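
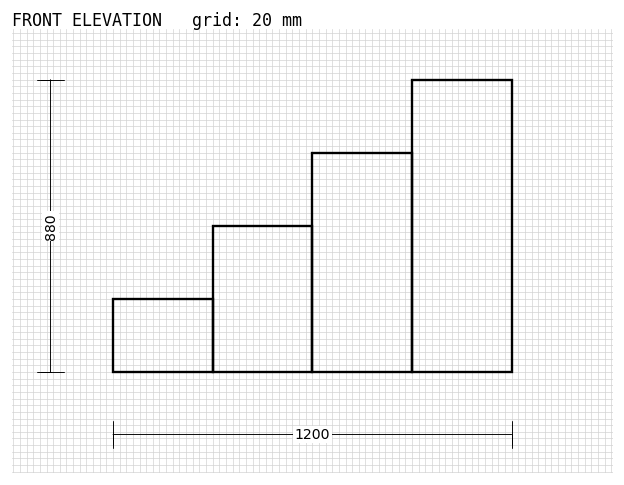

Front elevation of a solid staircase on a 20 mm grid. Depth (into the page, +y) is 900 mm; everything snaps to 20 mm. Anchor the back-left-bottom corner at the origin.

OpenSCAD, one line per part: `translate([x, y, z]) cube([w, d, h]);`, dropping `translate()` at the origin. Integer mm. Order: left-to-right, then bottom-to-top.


cube([300, 900, 220]);
translate([300, 0, 0]) cube([300, 900, 440]);
translate([600, 0, 0]) cube([300, 900, 660]);
translate([900, 0, 0]) cube([300, 900, 880]);


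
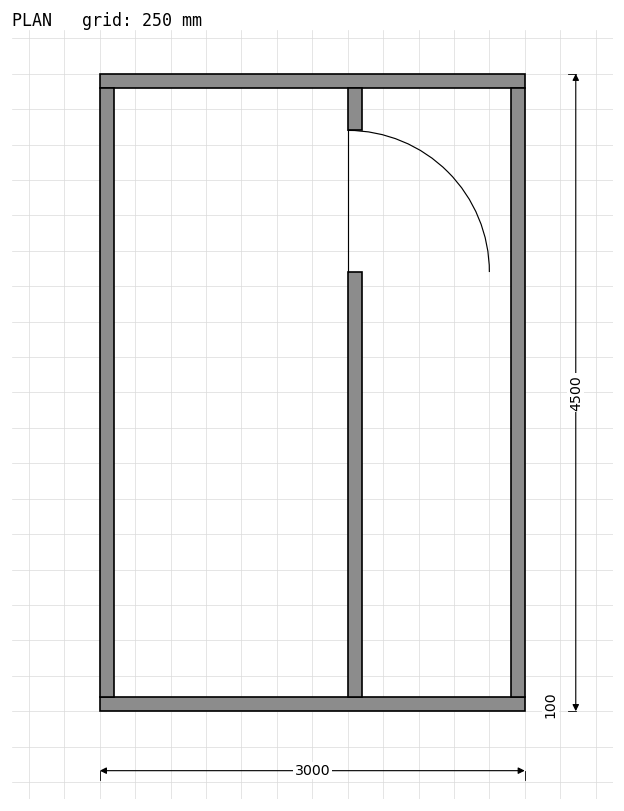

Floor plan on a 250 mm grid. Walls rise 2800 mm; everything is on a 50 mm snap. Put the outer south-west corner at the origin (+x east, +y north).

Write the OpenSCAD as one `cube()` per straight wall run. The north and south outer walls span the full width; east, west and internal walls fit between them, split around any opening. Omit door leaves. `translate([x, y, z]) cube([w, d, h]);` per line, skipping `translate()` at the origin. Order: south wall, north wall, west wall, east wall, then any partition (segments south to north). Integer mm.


cube([3000, 100, 2800]);
translate([0, 4400, 0]) cube([3000, 100, 2800]);
translate([0, 100, 0]) cube([100, 4300, 2800]);
translate([2900, 100, 0]) cube([100, 4300, 2800]);
translate([1750, 100, 0]) cube([100, 3000, 2800]);
translate([1750, 4100, 0]) cube([100, 300, 2800]);


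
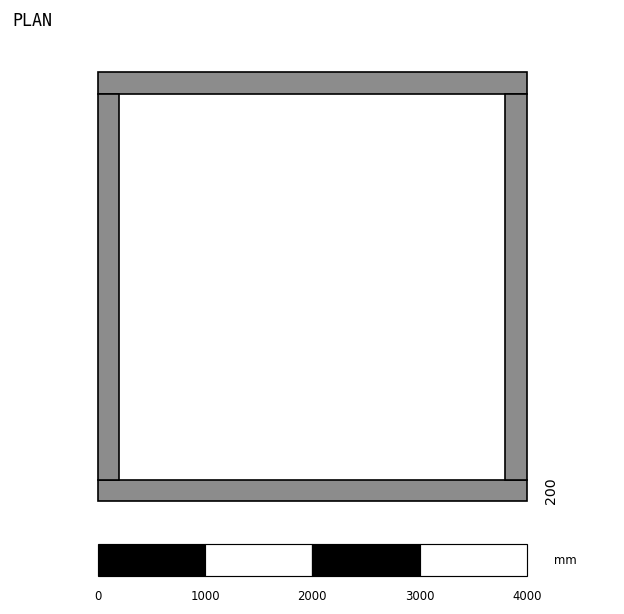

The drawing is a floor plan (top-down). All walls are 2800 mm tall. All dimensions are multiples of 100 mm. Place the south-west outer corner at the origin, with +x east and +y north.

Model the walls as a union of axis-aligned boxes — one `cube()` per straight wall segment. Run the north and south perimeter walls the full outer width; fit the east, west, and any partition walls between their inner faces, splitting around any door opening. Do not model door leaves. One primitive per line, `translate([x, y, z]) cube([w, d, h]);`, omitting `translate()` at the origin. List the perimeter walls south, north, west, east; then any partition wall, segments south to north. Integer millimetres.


cube([4000, 200, 2800]);
translate([0, 3800, 0]) cube([4000, 200, 2800]);
translate([0, 200, 0]) cube([200, 3600, 2800]);
translate([3800, 200, 0]) cube([200, 3600, 2800]);


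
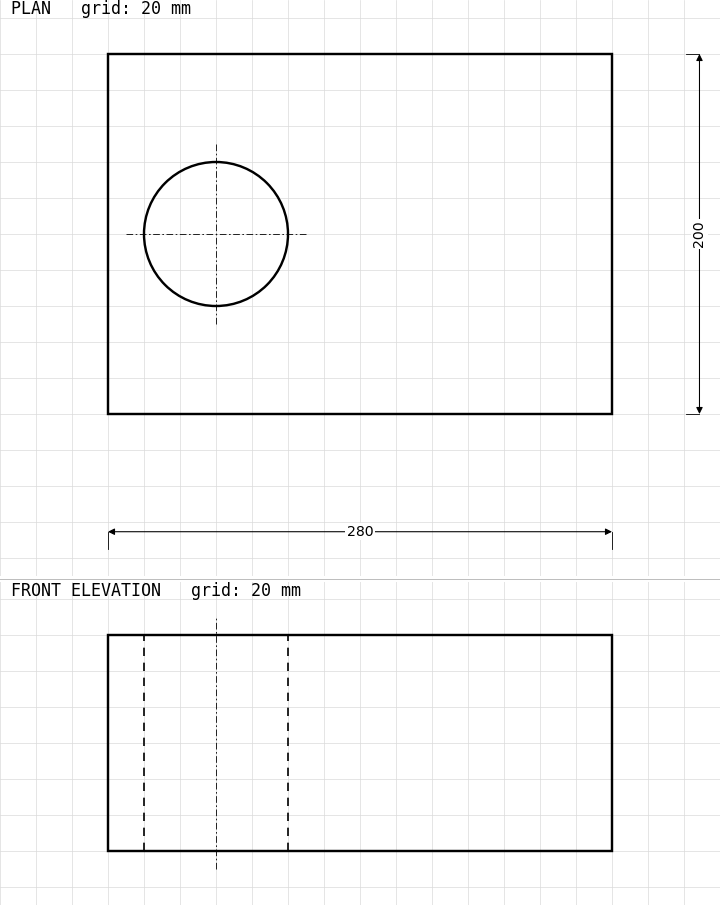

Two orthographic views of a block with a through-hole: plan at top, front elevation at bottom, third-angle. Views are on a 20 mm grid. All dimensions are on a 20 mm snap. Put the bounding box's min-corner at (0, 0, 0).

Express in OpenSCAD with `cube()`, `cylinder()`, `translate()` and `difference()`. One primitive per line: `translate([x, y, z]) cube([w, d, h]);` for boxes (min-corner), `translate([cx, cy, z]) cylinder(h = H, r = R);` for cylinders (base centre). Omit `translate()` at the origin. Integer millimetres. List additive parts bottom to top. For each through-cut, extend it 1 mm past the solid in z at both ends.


difference() {
  cube([280, 200, 120]);
  translate([60, 100, -1]) cylinder(h = 122, r = 40);
}


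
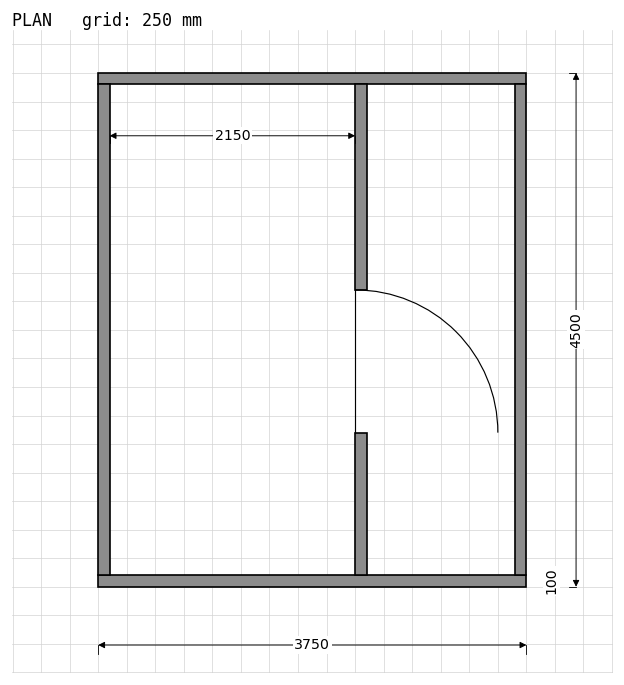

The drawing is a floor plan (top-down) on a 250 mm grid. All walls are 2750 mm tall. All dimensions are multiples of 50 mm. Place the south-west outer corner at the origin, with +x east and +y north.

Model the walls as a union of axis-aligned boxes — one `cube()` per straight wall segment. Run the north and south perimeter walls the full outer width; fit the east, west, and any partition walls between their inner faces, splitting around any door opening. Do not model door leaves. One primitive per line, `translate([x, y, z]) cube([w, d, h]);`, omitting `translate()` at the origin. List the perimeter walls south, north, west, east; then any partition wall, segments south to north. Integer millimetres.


cube([3750, 100, 2750]);
translate([0, 4400, 0]) cube([3750, 100, 2750]);
translate([0, 100, 0]) cube([100, 4300, 2750]);
translate([3650, 100, 0]) cube([100, 4300, 2750]);
translate([2250, 100, 0]) cube([100, 1250, 2750]);
translate([2250, 2600, 0]) cube([100, 1800, 2750]);


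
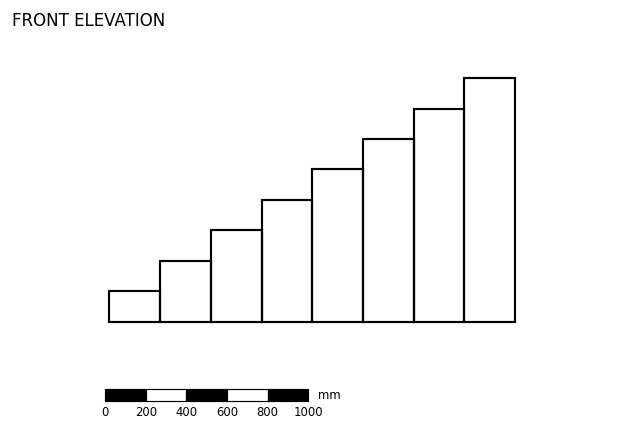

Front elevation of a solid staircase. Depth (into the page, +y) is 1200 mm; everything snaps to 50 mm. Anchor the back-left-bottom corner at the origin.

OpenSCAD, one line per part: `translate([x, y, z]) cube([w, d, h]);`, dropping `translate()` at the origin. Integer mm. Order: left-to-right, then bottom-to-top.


cube([250, 1200, 150]);
translate([250, 0, 0]) cube([250, 1200, 300]);
translate([500, 0, 0]) cube([250, 1200, 450]);
translate([750, 0, 0]) cube([250, 1200, 600]);
translate([1000, 0, 0]) cube([250, 1200, 750]);
translate([1250, 0, 0]) cube([250, 1200, 900]);
translate([1500, 0, 0]) cube([250, 1200, 1050]);
translate([1750, 0, 0]) cube([250, 1200, 1200]);


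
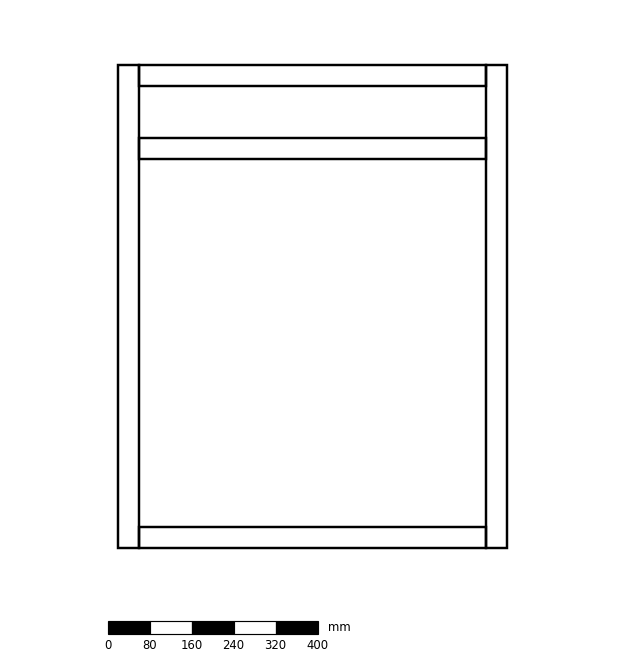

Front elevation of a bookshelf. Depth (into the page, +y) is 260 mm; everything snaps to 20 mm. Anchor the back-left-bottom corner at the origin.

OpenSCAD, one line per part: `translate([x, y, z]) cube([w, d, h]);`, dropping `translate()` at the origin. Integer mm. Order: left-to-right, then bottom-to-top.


cube([40, 260, 920]);
translate([40, 0, 0]) cube([660, 260, 40]);
translate([40, 0, 740]) cube([660, 260, 40]);
translate([40, 0, 880]) cube([660, 260, 40]);
translate([700, 0, 0]) cube([40, 260, 920]);


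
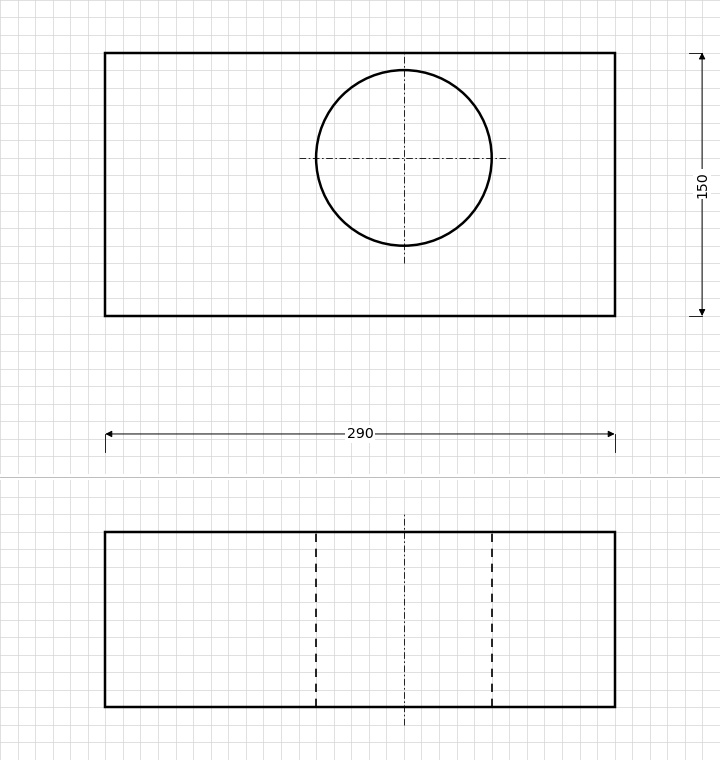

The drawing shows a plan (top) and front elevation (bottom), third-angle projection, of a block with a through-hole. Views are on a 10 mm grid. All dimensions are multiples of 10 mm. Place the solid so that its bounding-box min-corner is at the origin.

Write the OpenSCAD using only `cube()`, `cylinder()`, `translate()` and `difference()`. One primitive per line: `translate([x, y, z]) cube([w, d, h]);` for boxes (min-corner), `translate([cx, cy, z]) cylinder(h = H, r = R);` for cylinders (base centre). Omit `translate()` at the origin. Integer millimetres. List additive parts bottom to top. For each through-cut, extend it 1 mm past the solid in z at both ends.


difference() {
  cube([290, 150, 100]);
  translate([170, 90, -1]) cylinder(h = 102, r = 50);
}


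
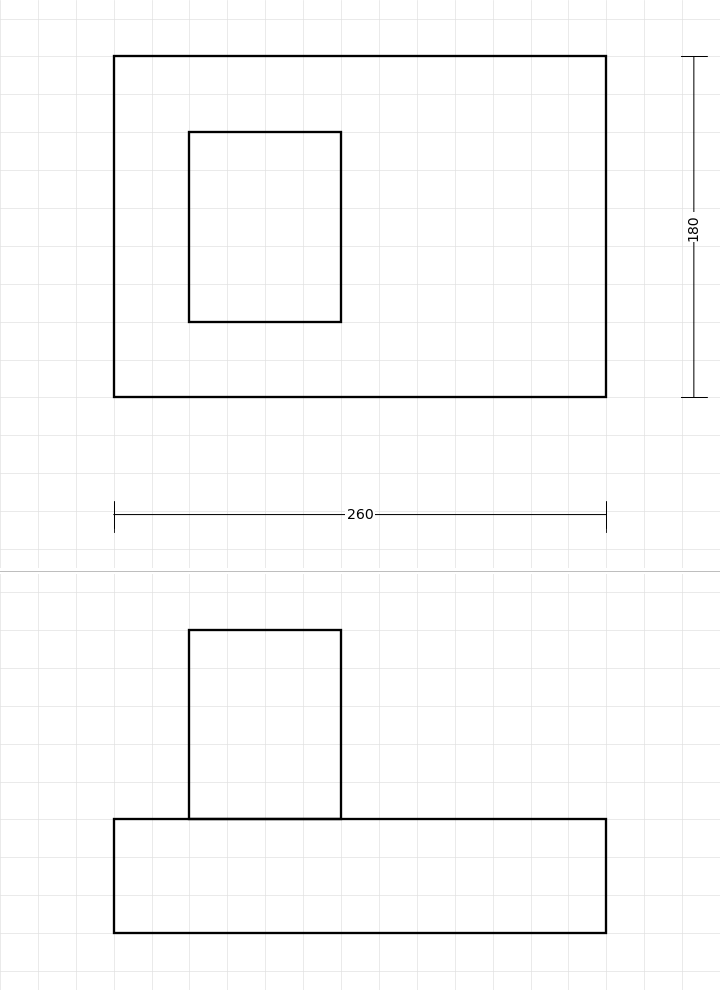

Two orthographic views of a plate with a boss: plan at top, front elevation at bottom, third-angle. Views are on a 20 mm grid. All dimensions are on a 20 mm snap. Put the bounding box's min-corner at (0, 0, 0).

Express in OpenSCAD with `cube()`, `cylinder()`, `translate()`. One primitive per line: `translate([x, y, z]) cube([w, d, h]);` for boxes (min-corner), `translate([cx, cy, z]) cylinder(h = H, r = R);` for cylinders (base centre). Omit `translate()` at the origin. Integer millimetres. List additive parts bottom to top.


cube([260, 180, 60]);
translate([40, 40, 60]) cube([80, 100, 100]);


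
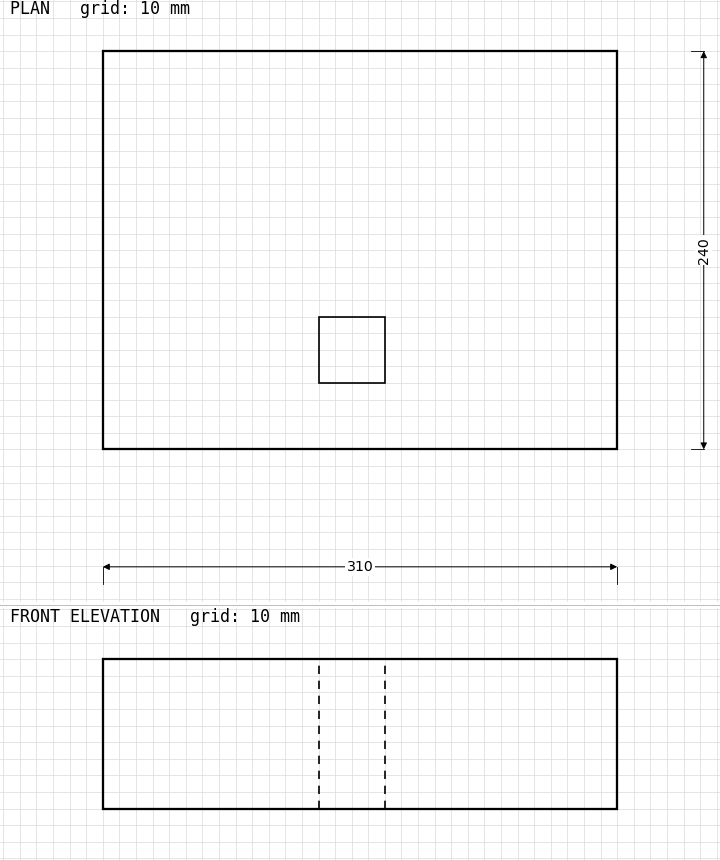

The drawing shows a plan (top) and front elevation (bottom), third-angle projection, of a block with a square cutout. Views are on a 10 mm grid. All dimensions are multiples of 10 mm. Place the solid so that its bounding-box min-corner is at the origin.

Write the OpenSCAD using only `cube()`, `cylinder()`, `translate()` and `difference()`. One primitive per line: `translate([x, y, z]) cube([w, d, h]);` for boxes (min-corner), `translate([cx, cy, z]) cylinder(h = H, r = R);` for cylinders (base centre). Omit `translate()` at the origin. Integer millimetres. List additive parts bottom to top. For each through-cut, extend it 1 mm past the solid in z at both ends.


difference() {
  cube([310, 240, 90]);
  translate([130, 40, -1]) cube([40, 40, 92]);
}


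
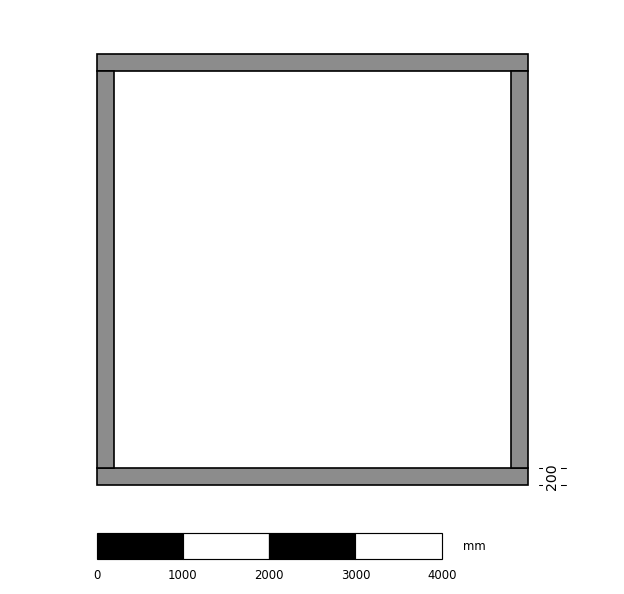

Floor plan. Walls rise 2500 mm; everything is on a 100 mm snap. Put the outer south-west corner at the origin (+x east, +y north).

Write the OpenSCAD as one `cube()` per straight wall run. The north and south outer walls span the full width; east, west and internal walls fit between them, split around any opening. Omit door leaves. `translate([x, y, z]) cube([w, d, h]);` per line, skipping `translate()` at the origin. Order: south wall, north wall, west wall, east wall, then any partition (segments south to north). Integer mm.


cube([5000, 200, 2500]);
translate([0, 4800, 0]) cube([5000, 200, 2500]);
translate([0, 200, 0]) cube([200, 4600, 2500]);
translate([4800, 200, 0]) cube([200, 4600, 2500]);


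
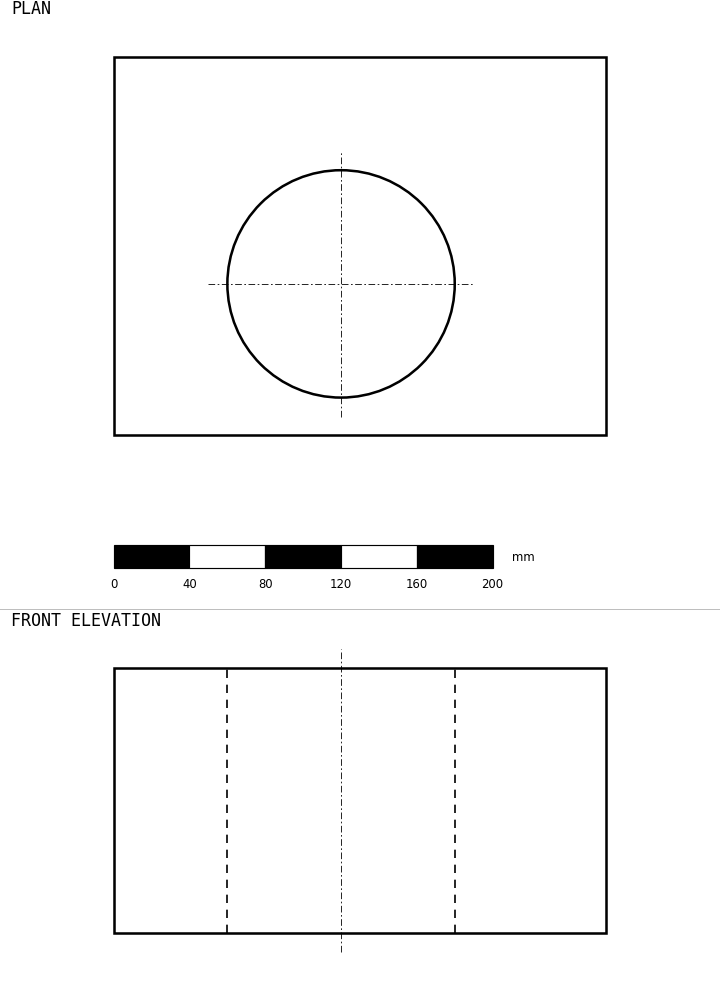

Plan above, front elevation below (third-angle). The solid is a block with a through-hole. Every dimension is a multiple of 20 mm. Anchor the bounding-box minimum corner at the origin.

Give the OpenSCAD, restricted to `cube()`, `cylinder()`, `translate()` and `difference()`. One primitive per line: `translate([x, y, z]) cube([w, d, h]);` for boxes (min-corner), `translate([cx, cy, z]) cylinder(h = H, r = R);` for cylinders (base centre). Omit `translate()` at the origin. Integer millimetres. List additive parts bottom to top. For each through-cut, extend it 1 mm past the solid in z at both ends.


difference() {
  cube([260, 200, 140]);
  translate([120, 80, -1]) cylinder(h = 142, r = 60);
}


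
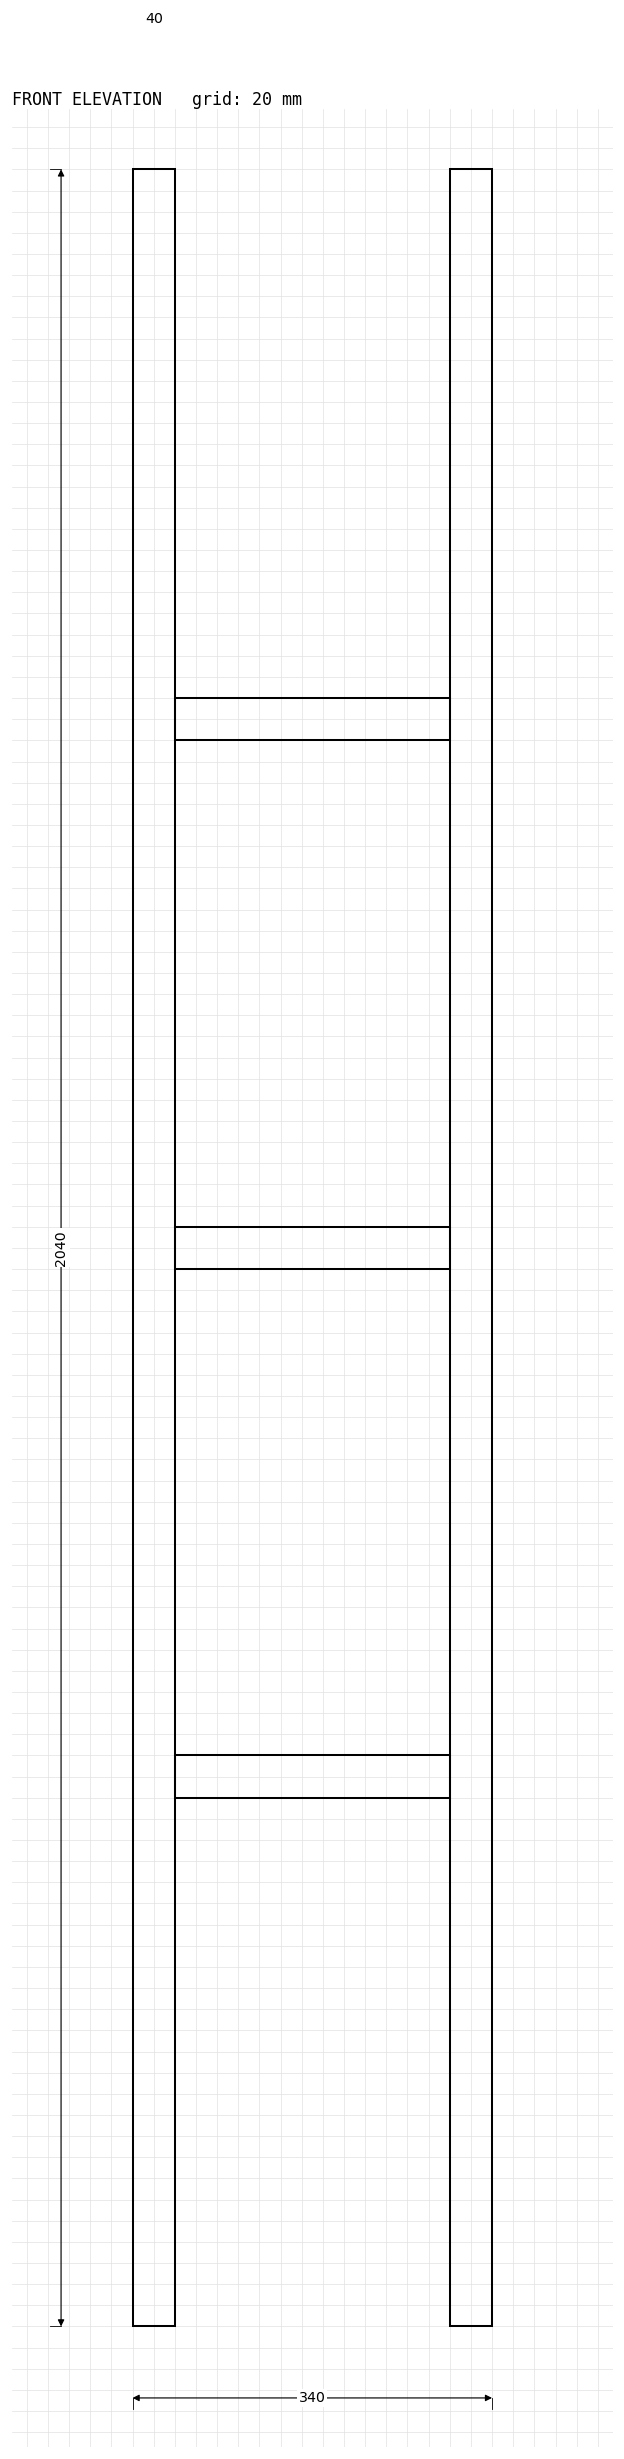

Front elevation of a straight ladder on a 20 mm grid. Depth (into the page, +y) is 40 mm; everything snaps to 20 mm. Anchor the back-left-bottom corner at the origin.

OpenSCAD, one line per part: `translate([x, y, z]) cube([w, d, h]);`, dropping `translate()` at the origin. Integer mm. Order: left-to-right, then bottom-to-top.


cube([40, 40, 2040]);
translate([40, 0, 500]) cube([260, 40, 40]);
translate([40, 0, 1000]) cube([260, 40, 40]);
translate([40, 0, 1500]) cube([260, 40, 40]);
translate([300, 0, 0]) cube([40, 40, 2040]);


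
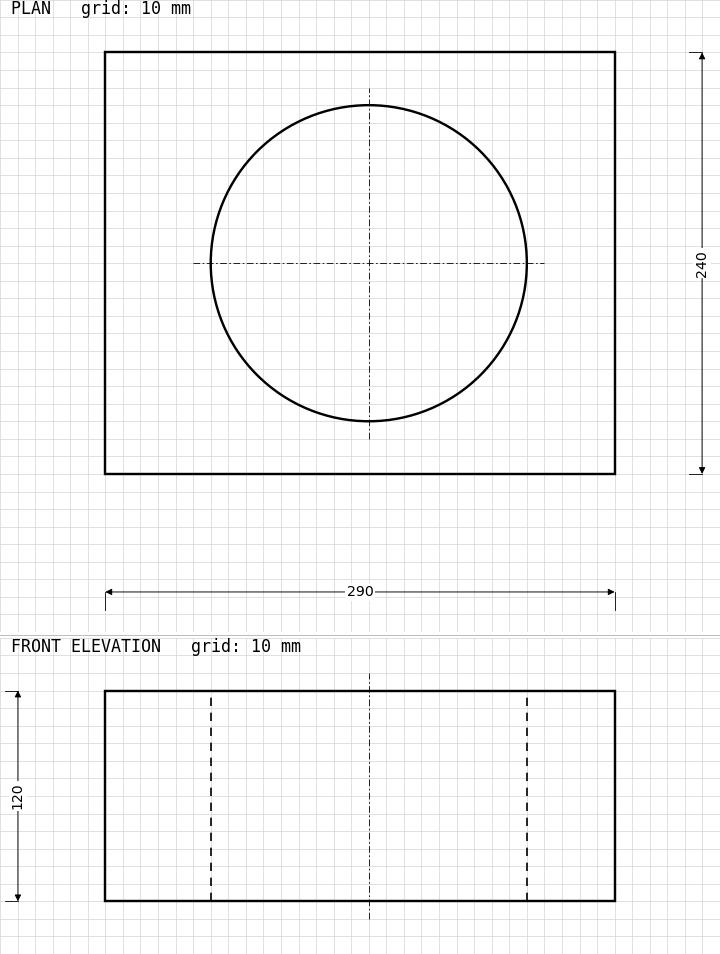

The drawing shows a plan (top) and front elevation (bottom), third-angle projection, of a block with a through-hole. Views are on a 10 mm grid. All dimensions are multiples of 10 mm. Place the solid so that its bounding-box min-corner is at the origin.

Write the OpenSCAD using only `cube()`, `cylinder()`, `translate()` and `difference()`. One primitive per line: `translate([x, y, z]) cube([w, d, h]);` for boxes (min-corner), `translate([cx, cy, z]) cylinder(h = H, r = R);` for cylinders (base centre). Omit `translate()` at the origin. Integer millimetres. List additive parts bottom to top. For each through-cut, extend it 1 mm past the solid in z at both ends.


difference() {
  cube([290, 240, 120]);
  translate([150, 120, -1]) cylinder(h = 122, r = 90);
}


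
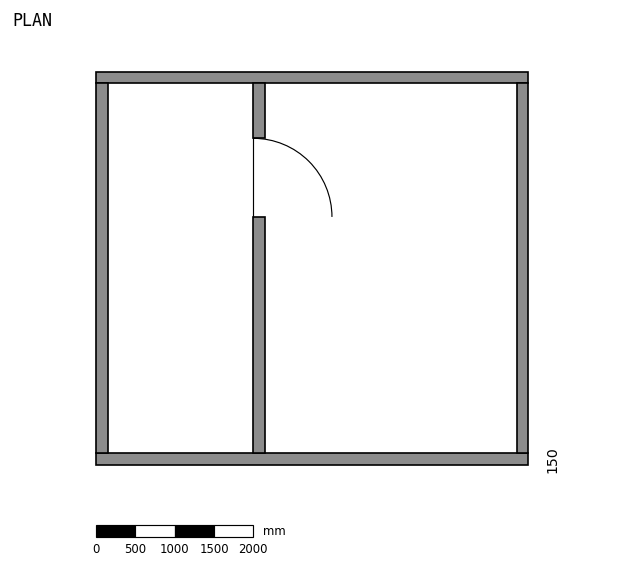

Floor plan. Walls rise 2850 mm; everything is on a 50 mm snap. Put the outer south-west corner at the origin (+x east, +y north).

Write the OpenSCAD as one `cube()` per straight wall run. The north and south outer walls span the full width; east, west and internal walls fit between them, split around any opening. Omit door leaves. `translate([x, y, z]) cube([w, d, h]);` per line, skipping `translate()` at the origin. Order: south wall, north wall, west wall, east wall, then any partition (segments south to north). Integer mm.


cube([5500, 150, 2850]);
translate([0, 4850, 0]) cube([5500, 150, 2850]);
translate([0, 150, 0]) cube([150, 4700, 2850]);
translate([5350, 150, 0]) cube([150, 4700, 2850]);
translate([2000, 150, 0]) cube([150, 3000, 2850]);
translate([2000, 4150, 0]) cube([150, 700, 2850]);


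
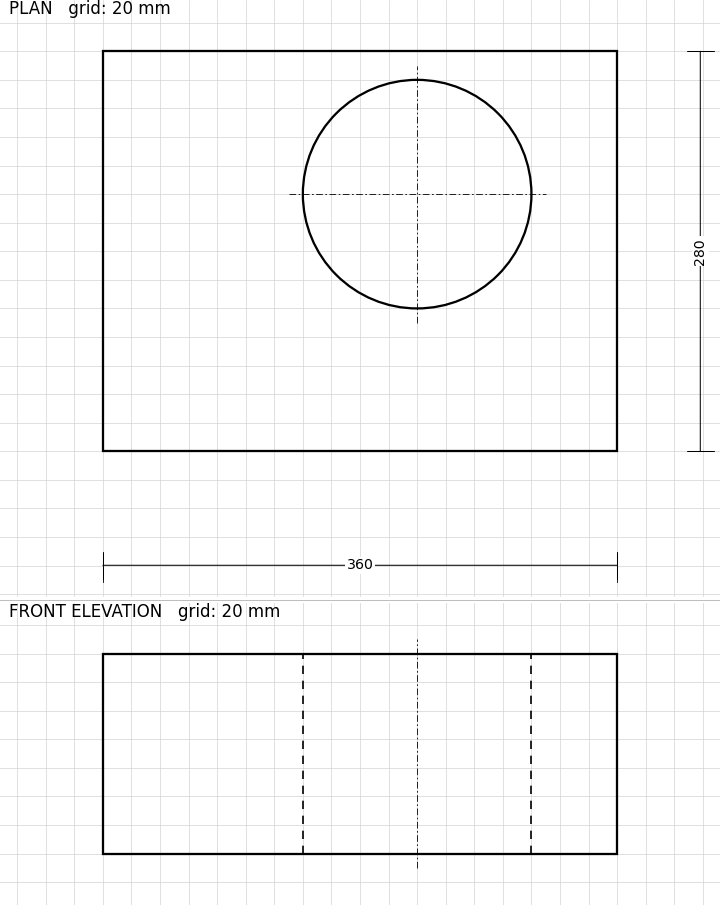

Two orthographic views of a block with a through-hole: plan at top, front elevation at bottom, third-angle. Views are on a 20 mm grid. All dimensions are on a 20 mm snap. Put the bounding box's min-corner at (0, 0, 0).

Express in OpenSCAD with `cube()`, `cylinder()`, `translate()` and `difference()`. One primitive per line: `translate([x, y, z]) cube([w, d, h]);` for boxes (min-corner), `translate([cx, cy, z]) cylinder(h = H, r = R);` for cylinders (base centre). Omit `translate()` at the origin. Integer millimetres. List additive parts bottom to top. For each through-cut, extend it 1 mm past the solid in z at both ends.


difference() {
  cube([360, 280, 140]);
  translate([220, 180, -1]) cylinder(h = 142, r = 80);
}


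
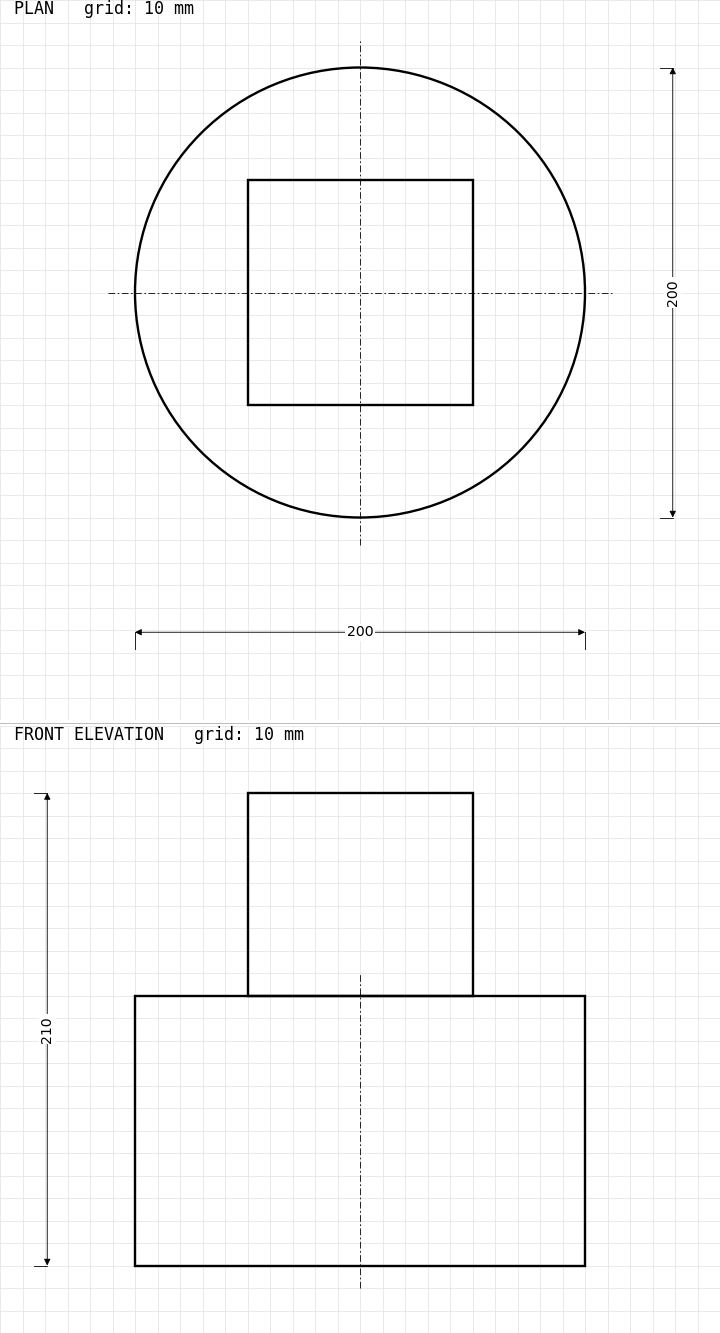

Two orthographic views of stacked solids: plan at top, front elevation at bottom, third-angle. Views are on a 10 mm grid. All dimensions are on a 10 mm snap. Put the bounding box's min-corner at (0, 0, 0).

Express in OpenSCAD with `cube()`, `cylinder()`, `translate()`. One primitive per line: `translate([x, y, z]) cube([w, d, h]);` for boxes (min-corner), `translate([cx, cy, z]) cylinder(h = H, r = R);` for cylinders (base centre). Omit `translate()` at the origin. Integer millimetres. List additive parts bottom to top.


translate([100, 100, 0]) cylinder(h = 120, r = 100);
translate([50, 50, 120]) cube([100, 100, 90]);


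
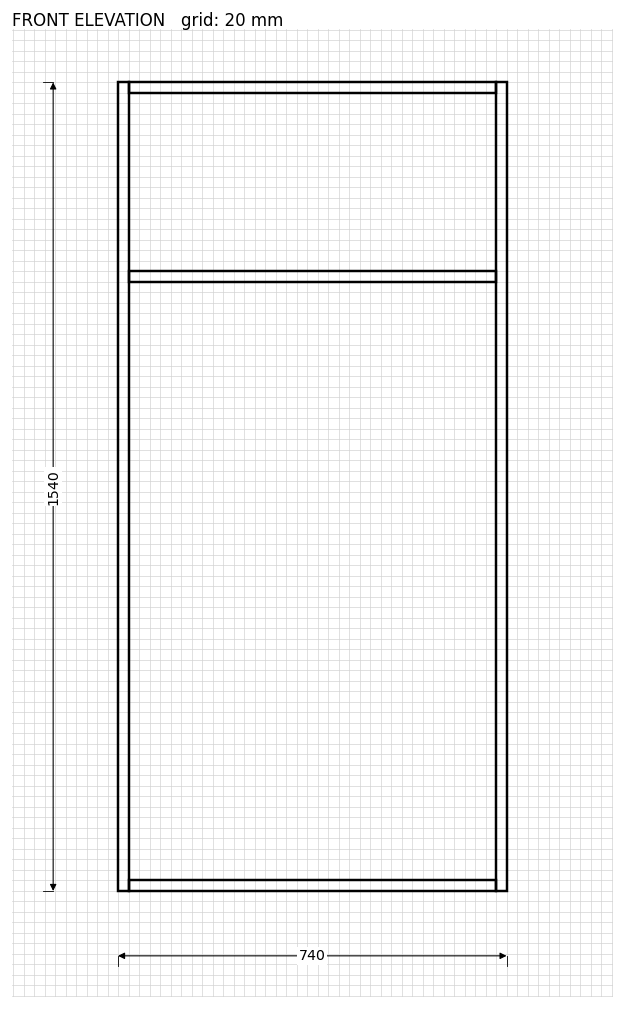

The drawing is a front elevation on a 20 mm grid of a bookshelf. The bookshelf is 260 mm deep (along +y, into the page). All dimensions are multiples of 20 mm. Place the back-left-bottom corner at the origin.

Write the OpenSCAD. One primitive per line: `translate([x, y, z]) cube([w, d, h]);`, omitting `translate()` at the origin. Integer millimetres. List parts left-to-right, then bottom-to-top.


cube([20, 260, 1540]);
translate([20, 0, 0]) cube([700, 260, 20]);
translate([20, 0, 1160]) cube([700, 260, 20]);
translate([20, 0, 1520]) cube([700, 260, 20]);
translate([720, 0, 0]) cube([20, 260, 1540]);


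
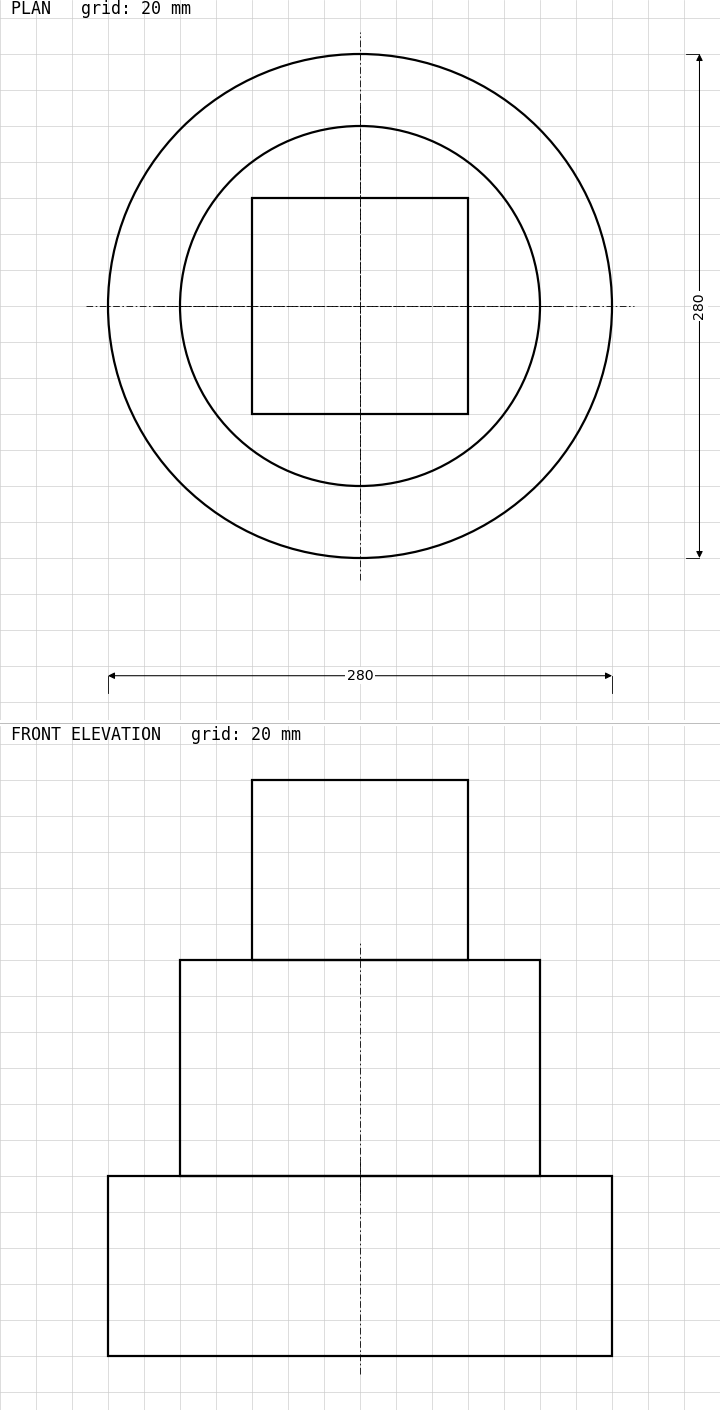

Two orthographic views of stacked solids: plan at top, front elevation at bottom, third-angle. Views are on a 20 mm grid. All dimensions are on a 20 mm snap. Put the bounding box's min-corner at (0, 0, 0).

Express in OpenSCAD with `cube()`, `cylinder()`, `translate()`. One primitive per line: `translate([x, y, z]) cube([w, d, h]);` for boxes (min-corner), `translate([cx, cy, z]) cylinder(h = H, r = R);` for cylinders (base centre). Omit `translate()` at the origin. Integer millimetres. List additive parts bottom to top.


translate([140, 140, 0]) cylinder(h = 100, r = 140);
translate([140, 140, 100]) cylinder(h = 120, r = 100);
translate([80, 80, 220]) cube([120, 120, 100]);


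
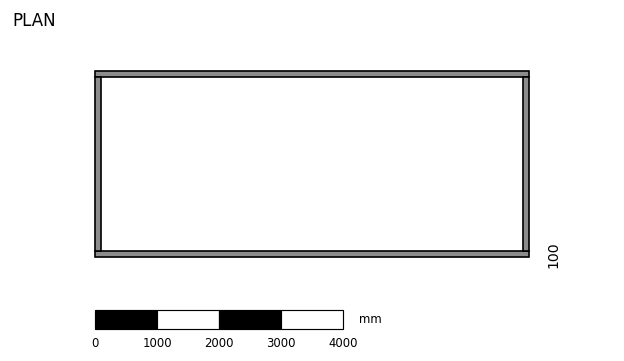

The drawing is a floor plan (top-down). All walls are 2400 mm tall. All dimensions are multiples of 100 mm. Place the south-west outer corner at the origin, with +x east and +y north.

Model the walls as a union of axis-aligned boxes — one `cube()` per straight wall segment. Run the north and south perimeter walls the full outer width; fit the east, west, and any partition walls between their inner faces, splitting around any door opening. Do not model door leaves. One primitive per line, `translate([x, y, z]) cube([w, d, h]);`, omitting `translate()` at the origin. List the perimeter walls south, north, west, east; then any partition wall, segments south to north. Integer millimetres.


cube([7000, 100, 2400]);
translate([0, 2900, 0]) cube([7000, 100, 2400]);
translate([0, 100, 0]) cube([100, 2800, 2400]);
translate([6900, 100, 0]) cube([100, 2800, 2400]);


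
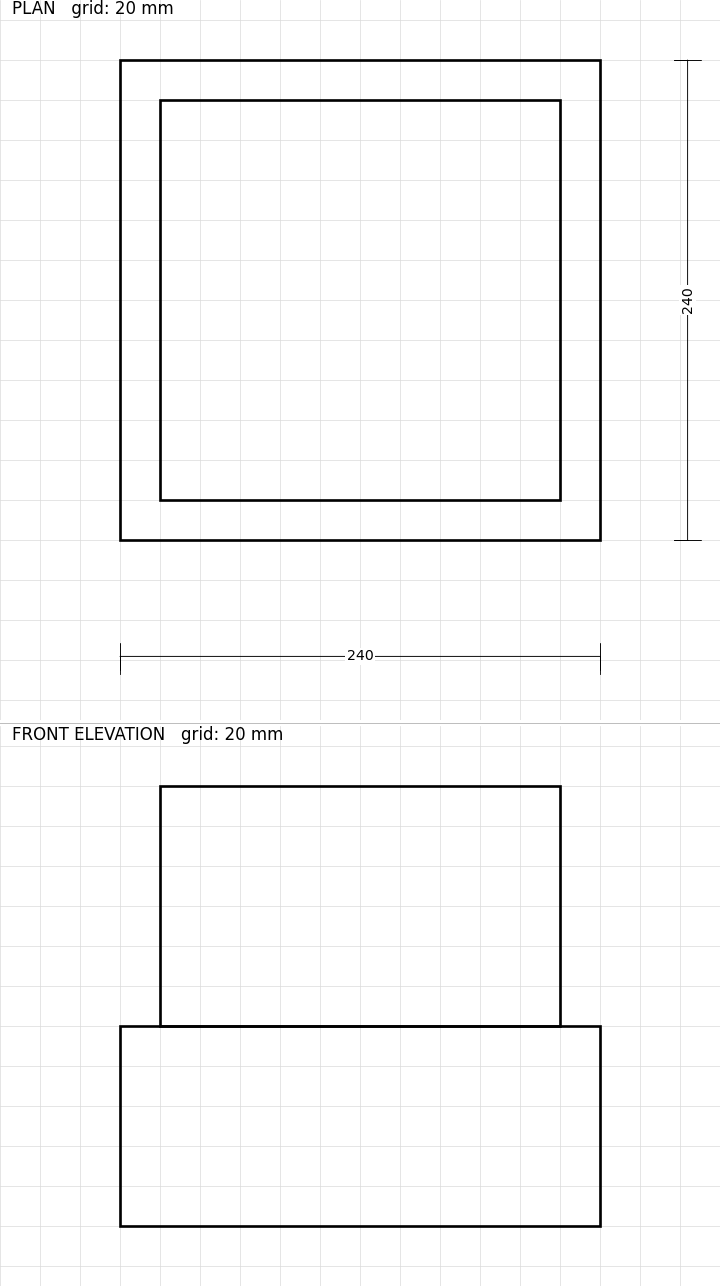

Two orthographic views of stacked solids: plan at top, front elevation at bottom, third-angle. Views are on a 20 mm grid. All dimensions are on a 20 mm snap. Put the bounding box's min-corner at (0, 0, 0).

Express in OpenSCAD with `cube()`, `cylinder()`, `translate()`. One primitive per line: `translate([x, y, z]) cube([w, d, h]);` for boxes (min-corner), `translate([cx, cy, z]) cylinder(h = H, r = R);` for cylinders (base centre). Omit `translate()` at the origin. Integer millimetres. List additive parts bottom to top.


cube([240, 240, 100]);
translate([20, 20, 100]) cube([200, 200, 120]);


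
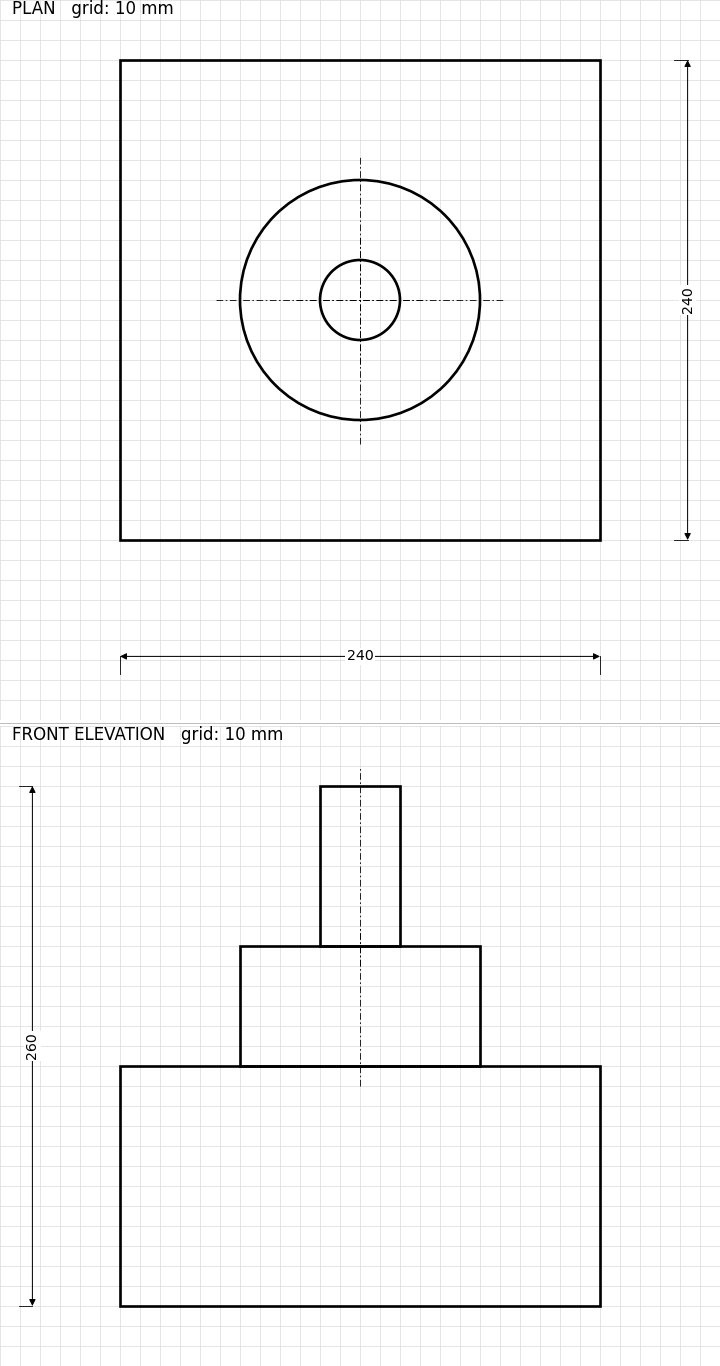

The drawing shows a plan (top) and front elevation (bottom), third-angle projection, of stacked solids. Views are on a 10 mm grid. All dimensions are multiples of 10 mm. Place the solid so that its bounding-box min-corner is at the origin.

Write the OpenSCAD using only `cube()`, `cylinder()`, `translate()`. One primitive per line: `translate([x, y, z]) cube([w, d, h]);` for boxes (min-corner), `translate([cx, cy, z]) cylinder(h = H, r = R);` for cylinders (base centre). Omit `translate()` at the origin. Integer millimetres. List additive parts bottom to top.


cube([240, 240, 120]);
translate([120, 120, 120]) cylinder(h = 60, r = 60);
translate([120, 120, 180]) cylinder(h = 80, r = 20);


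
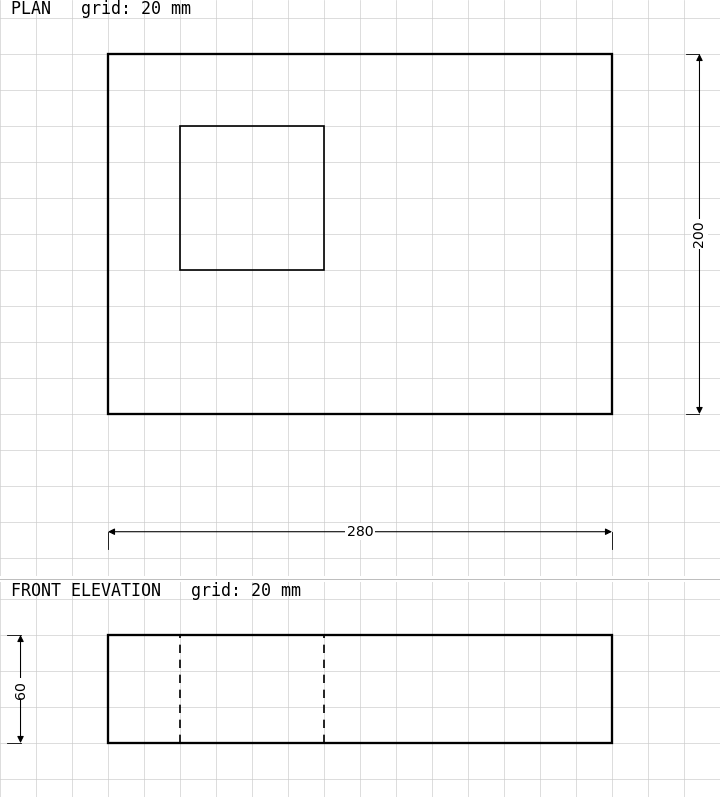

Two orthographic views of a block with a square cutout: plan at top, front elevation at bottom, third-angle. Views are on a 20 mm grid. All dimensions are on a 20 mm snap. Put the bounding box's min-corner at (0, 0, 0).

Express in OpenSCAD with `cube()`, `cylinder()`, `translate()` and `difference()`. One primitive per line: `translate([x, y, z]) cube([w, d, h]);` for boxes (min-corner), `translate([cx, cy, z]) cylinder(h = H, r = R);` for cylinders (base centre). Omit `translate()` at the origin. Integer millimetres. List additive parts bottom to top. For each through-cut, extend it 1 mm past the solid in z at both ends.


difference() {
  cube([280, 200, 60]);
  translate([40, 80, -1]) cube([80, 80, 62]);
}


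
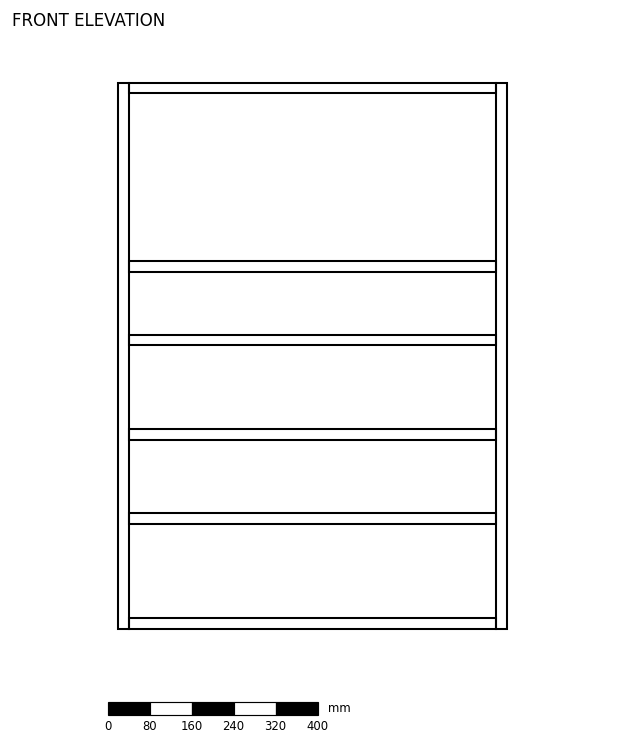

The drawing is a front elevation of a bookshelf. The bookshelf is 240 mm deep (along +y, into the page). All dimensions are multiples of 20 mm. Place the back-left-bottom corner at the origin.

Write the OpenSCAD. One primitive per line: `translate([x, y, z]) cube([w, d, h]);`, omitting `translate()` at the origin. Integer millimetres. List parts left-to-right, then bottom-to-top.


cube([20, 240, 1040]);
translate([20, 0, 0]) cube([700, 240, 20]);
translate([20, 0, 200]) cube([700, 240, 20]);
translate([20, 0, 360]) cube([700, 240, 20]);
translate([20, 0, 540]) cube([700, 240, 20]);
translate([20, 0, 680]) cube([700, 240, 20]);
translate([20, 0, 1020]) cube([700, 240, 20]);
translate([720, 0, 0]) cube([20, 240, 1040]);


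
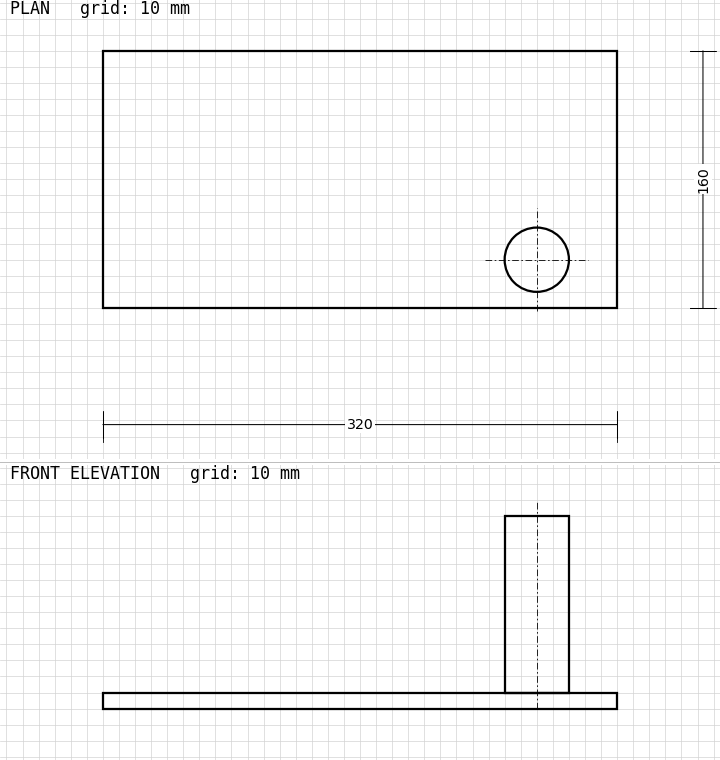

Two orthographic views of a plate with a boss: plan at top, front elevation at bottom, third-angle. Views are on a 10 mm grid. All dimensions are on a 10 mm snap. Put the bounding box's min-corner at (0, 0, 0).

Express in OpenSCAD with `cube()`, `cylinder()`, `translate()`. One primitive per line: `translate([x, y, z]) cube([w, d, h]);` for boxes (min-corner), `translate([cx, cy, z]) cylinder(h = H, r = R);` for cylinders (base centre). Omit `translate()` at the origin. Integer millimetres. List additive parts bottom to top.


cube([320, 160, 10]);
translate([270, 30, 10]) cylinder(h = 110, r = 20);


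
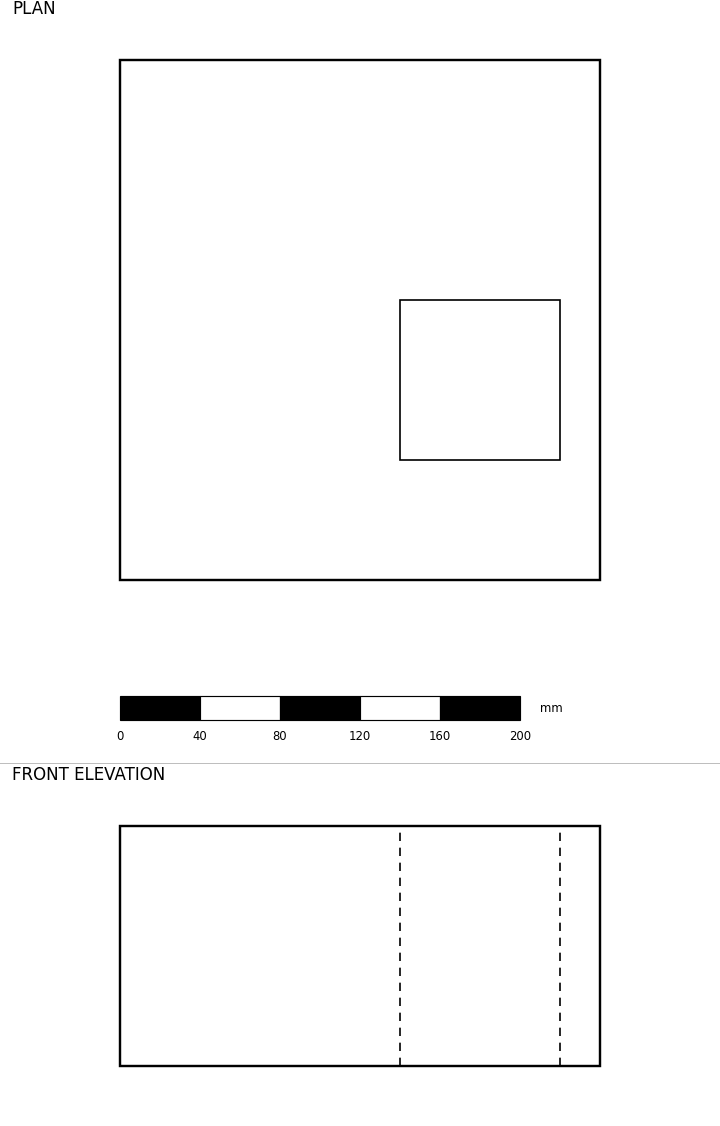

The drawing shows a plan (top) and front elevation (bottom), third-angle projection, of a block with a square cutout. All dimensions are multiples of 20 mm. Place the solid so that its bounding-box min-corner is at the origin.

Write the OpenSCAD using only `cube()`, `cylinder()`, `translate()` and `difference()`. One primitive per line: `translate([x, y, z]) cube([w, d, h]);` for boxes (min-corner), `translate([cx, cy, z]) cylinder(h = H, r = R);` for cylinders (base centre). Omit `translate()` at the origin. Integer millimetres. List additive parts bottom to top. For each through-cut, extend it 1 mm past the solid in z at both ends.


difference() {
  cube([240, 260, 120]);
  translate([140, 60, -1]) cube([80, 80, 122]);
}


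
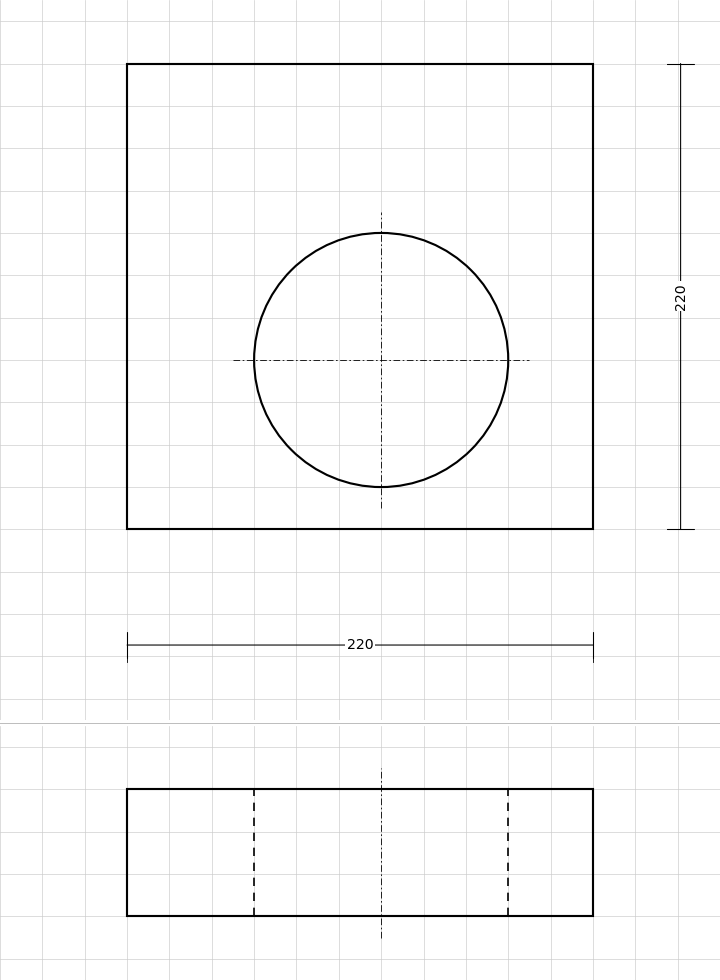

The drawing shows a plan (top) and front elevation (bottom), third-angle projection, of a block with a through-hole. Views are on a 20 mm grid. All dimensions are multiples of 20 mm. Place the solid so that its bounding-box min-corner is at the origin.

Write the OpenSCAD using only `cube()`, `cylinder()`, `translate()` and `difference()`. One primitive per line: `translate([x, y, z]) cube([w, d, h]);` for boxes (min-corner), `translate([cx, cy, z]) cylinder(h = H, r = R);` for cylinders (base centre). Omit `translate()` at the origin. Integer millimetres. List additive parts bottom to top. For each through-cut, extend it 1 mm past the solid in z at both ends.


difference() {
  cube([220, 220, 60]);
  translate([120, 80, -1]) cylinder(h = 62, r = 60);
}


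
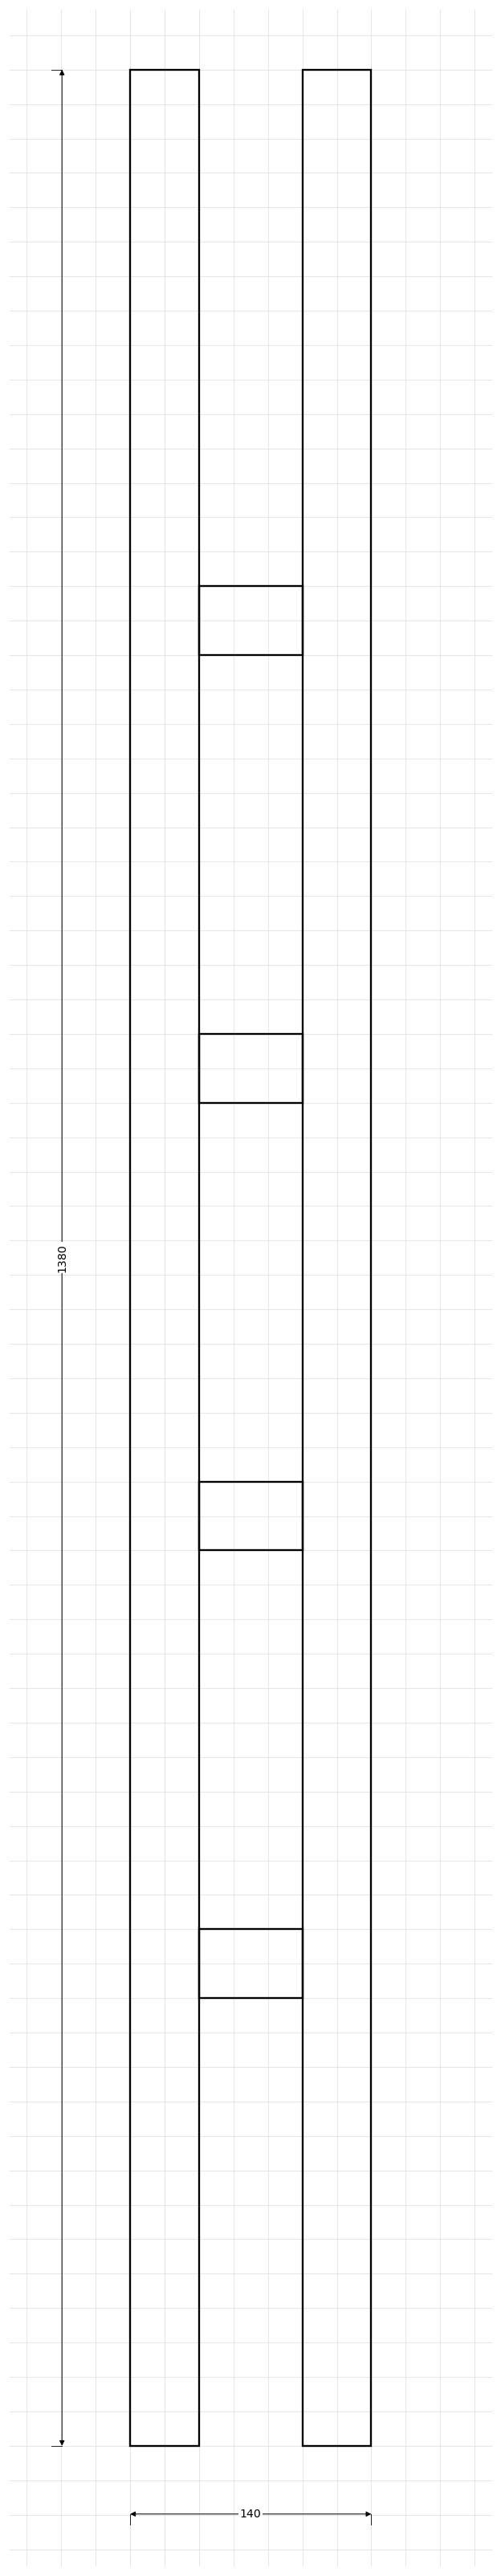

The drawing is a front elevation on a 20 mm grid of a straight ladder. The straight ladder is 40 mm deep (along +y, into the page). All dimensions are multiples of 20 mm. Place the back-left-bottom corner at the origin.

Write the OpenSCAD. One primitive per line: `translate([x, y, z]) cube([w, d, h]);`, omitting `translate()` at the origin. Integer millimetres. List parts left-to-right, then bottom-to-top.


cube([40, 40, 1380]);
translate([40, 0, 260]) cube([60, 40, 40]);
translate([40, 0, 520]) cube([60, 40, 40]);
translate([40, 0, 780]) cube([60, 40, 40]);
translate([40, 0, 1040]) cube([60, 40, 40]);
translate([100, 0, 0]) cube([40, 40, 1380]);


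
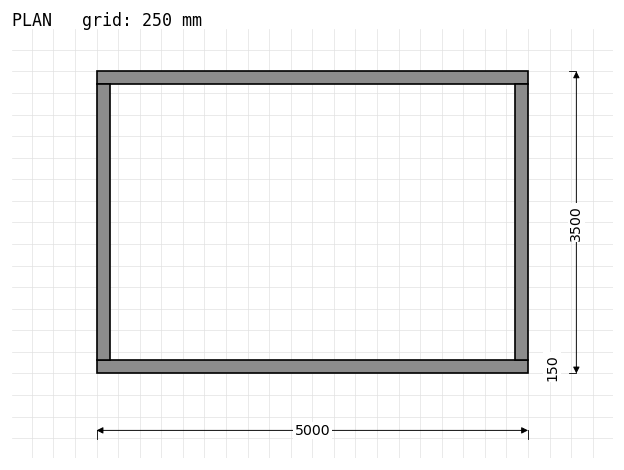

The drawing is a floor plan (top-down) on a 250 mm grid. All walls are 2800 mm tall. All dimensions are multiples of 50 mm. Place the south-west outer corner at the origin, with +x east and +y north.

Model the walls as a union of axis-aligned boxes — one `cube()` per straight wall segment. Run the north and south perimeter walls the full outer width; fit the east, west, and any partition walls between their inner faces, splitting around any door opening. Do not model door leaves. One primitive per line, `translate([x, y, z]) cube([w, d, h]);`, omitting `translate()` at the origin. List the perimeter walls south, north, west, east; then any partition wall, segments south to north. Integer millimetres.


cube([5000, 150, 2800]);
translate([0, 3350, 0]) cube([5000, 150, 2800]);
translate([0, 150, 0]) cube([150, 3200, 2800]);
translate([4850, 150, 0]) cube([150, 3200, 2800]);


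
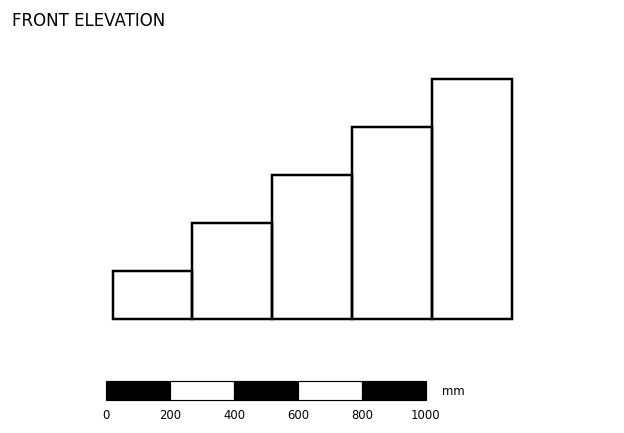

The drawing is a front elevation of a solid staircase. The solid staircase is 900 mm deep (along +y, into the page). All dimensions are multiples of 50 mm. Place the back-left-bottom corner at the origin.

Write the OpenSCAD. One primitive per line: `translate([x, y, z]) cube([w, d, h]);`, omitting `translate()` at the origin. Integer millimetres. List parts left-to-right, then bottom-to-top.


cube([250, 900, 150]);
translate([250, 0, 0]) cube([250, 900, 300]);
translate([500, 0, 0]) cube([250, 900, 450]);
translate([750, 0, 0]) cube([250, 900, 600]);
translate([1000, 0, 0]) cube([250, 900, 750]);


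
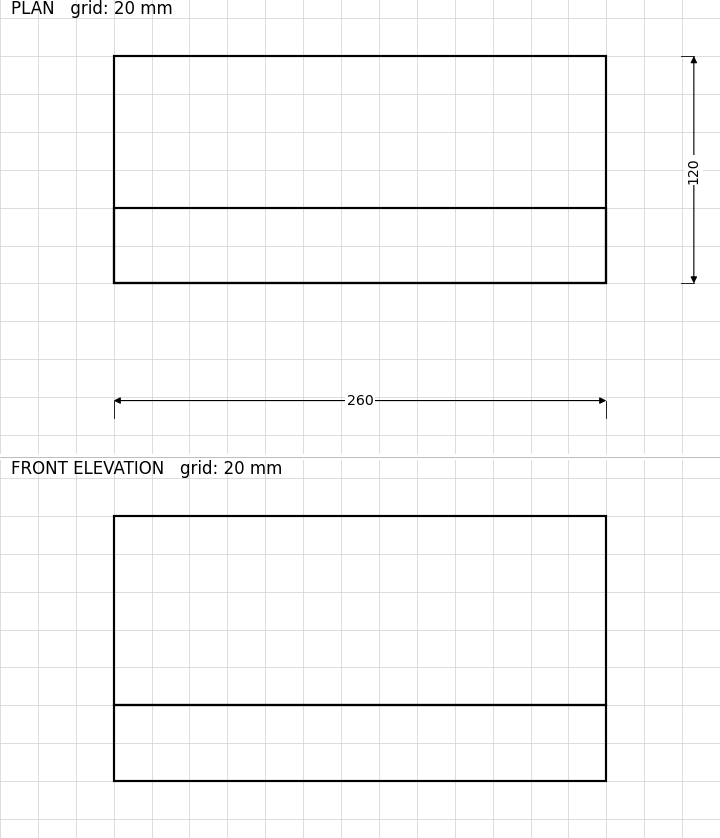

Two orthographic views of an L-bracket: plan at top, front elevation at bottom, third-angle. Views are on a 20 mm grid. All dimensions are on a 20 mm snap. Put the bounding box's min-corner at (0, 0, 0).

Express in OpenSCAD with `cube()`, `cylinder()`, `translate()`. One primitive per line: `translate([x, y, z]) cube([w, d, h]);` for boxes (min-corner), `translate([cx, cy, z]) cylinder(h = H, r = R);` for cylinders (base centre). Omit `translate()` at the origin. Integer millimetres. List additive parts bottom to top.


cube([260, 120, 40]);
translate([0, 0, 40]) cube([260, 40, 100]);


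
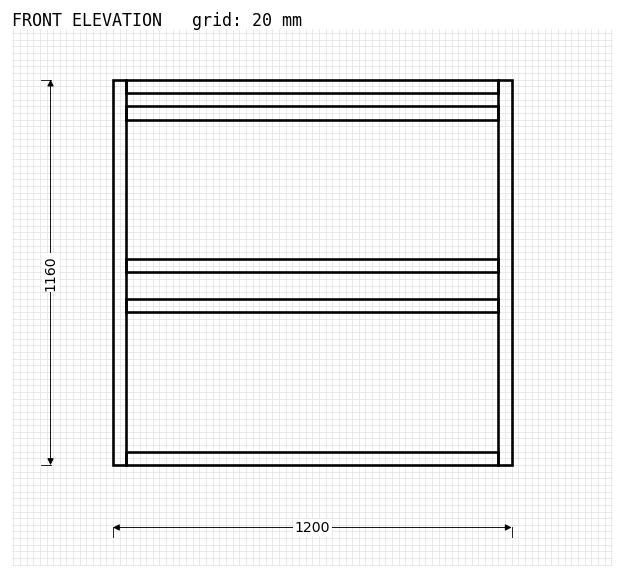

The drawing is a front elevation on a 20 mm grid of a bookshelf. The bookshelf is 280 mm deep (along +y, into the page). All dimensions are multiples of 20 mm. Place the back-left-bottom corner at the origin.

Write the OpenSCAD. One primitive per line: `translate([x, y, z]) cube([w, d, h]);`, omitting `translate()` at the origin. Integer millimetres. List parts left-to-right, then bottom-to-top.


cube([40, 280, 1160]);
translate([40, 0, 0]) cube([1120, 280, 40]);
translate([40, 0, 460]) cube([1120, 280, 40]);
translate([40, 0, 580]) cube([1120, 280, 40]);
translate([40, 0, 1040]) cube([1120, 280, 40]);
translate([40, 0, 1120]) cube([1120, 280, 40]);
translate([1160, 0, 0]) cube([40, 280, 1160]);


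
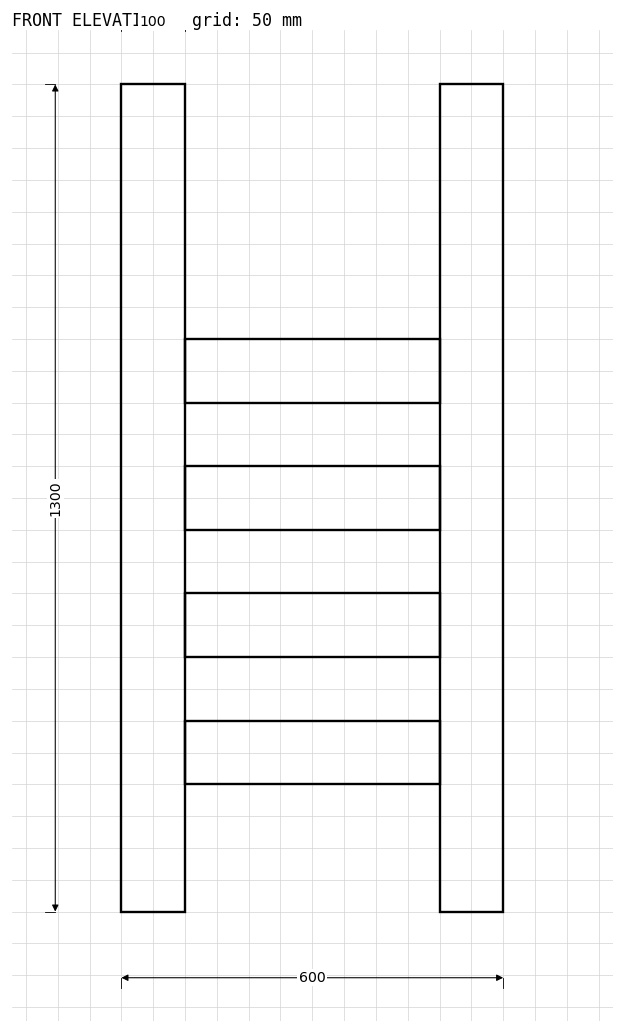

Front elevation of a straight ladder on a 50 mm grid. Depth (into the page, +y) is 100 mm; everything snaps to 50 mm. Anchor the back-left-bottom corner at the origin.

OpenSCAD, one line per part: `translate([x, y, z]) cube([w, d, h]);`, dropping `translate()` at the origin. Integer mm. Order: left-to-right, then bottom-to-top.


cube([100, 100, 1300]);
translate([100, 0, 200]) cube([400, 100, 100]);
translate([100, 0, 400]) cube([400, 100, 100]);
translate([100, 0, 600]) cube([400, 100, 100]);
translate([100, 0, 800]) cube([400, 100, 100]);
translate([500, 0, 0]) cube([100, 100, 1300]);


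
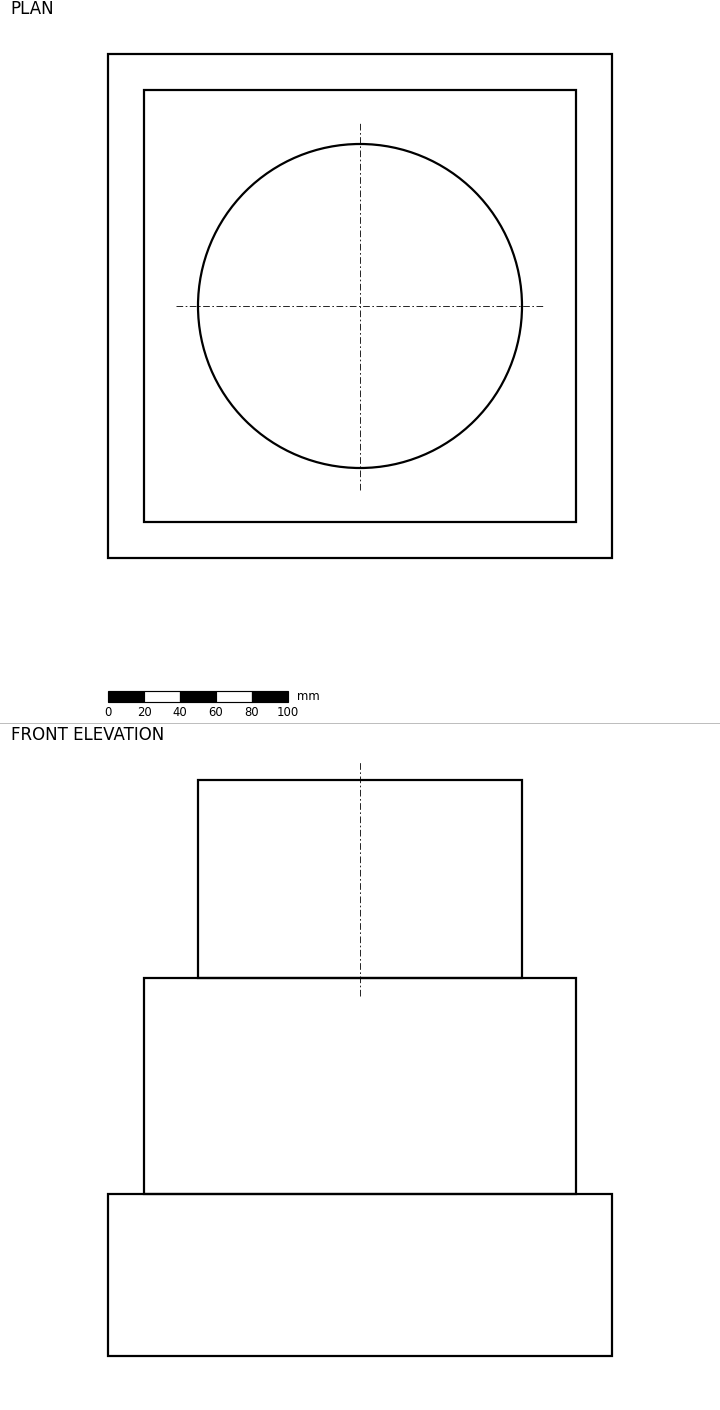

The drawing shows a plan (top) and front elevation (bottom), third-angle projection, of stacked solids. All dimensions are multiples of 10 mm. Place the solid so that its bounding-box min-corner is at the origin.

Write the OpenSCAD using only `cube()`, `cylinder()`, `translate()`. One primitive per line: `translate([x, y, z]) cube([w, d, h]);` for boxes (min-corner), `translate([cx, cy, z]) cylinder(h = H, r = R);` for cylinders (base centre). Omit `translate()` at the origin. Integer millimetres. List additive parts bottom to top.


cube([280, 280, 90]);
translate([20, 20, 90]) cube([240, 240, 120]);
translate([140, 140, 210]) cylinder(h = 110, r = 90);


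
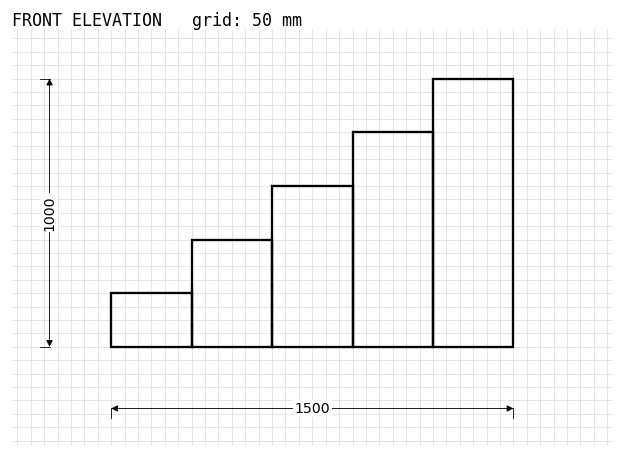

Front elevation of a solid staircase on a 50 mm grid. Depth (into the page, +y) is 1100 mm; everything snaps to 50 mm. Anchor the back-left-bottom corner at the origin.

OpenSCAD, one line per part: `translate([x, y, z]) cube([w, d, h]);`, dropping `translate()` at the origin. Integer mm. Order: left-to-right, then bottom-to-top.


cube([300, 1100, 200]);
translate([300, 0, 0]) cube([300, 1100, 400]);
translate([600, 0, 0]) cube([300, 1100, 600]);
translate([900, 0, 0]) cube([300, 1100, 800]);
translate([1200, 0, 0]) cube([300, 1100, 1000]);


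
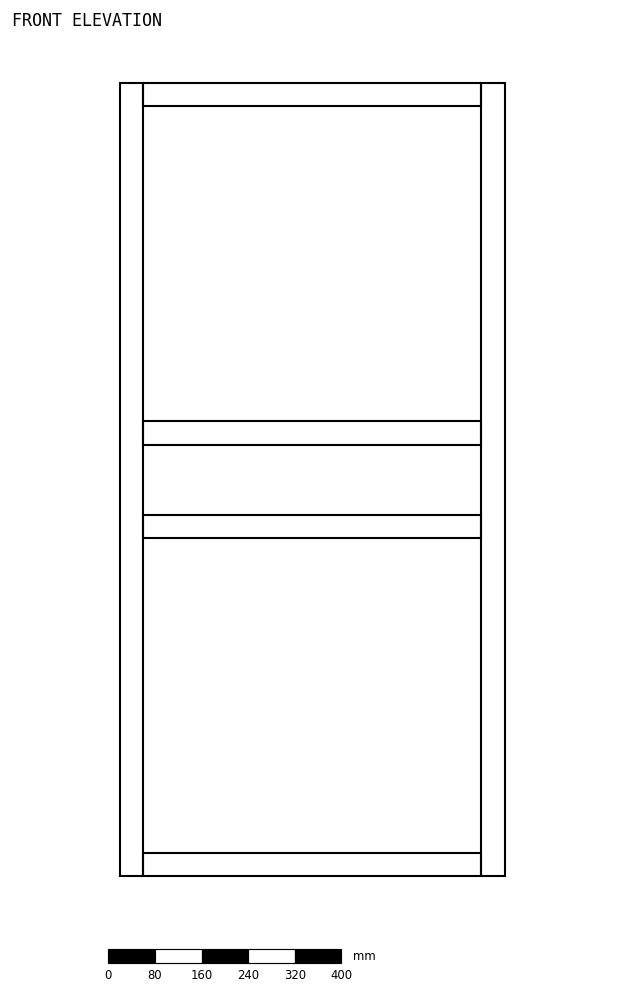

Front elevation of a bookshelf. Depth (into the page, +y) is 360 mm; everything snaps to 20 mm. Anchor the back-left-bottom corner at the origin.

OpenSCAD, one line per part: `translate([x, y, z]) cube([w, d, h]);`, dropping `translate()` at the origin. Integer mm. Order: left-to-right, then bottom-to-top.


cube([40, 360, 1360]);
translate([40, 0, 0]) cube([580, 360, 40]);
translate([40, 0, 580]) cube([580, 360, 40]);
translate([40, 0, 740]) cube([580, 360, 40]);
translate([40, 0, 1320]) cube([580, 360, 40]);
translate([620, 0, 0]) cube([40, 360, 1360]);
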